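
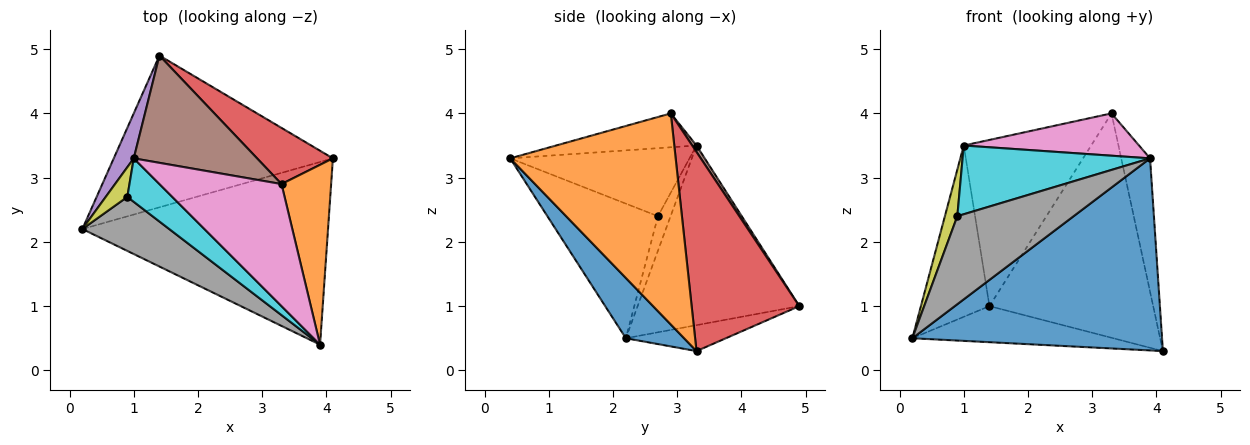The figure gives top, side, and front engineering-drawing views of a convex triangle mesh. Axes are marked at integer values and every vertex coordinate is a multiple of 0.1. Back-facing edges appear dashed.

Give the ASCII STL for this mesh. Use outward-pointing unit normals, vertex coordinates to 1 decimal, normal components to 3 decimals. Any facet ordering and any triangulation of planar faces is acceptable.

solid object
 facet normal 0.167 -0.714 -0.680
  outer loop
   vertex 3.9 0.4 3.3
   vertex 0.2 2.2 0.5
   vertex 4.1 3.3 0.3
  endloop
 endfacet
 facet normal 0.960 0.167 0.226
  outer loop
   vertex 3.3 2.9 4.0
   vertex 3.9 0.4 3.3
   vertex 4.1 3.3 0.3
  endloop
 endfacet
 facet normal -0.114 0.230 -0.966
  outer loop
   vertex 1.4 4.9 1.0
   vertex 4.1 3.3 0.3
   vertex 0.2 2.2 0.5
  endloop
 endfacet
 facet normal 0.538 0.818 0.205
  outer loop
   vertex 1.4 4.9 1.0
   vertex 3.3 2.9 4.0
   vertex 4.1 3.3 0.3
  endloop
 endfacet
 facet normal -0.916 0.388 0.102
  outer loop
   vertex 1.0 3.3 3.5
   vertex 1.4 4.9 1.0
   vertex 0.2 2.2 0.5
  endloop
 endfacet
 facet normal 0.028 0.840 0.542
  outer loop
   vertex 1.0 3.3 3.5
   vertex 3.3 2.9 4.0
   vertex 1.4 4.9 1.0
  endloop
 endfacet
 facet normal -0.254 -0.317 0.914
  outer loop
   vertex 1.0 3.3 3.5
   vertex 3.9 0.4 3.3
   vertex 3.3 2.9 4.0
  endloop
 endfacet
 facet normal -0.630 -0.662 0.406
  outer loop
   vertex 0.9 2.7 2.4
   vertex 0.2 2.2 0.5
   vertex 3.9 0.4 3.3
  endloop
 endfacet
 facet normal -0.651 -0.640 0.408
  outer loop
   vertex 0.9 2.7 2.4
   vertex 1.0 3.3 3.5
   vertex 0.2 2.2 0.5
  endloop
 endfacet
 facet normal -0.629 -0.657 0.416
  outer loop
   vertex 0.9 2.7 2.4
   vertex 3.9 0.4 3.3
   vertex 1.0 3.3 3.5
  endloop
 endfacet
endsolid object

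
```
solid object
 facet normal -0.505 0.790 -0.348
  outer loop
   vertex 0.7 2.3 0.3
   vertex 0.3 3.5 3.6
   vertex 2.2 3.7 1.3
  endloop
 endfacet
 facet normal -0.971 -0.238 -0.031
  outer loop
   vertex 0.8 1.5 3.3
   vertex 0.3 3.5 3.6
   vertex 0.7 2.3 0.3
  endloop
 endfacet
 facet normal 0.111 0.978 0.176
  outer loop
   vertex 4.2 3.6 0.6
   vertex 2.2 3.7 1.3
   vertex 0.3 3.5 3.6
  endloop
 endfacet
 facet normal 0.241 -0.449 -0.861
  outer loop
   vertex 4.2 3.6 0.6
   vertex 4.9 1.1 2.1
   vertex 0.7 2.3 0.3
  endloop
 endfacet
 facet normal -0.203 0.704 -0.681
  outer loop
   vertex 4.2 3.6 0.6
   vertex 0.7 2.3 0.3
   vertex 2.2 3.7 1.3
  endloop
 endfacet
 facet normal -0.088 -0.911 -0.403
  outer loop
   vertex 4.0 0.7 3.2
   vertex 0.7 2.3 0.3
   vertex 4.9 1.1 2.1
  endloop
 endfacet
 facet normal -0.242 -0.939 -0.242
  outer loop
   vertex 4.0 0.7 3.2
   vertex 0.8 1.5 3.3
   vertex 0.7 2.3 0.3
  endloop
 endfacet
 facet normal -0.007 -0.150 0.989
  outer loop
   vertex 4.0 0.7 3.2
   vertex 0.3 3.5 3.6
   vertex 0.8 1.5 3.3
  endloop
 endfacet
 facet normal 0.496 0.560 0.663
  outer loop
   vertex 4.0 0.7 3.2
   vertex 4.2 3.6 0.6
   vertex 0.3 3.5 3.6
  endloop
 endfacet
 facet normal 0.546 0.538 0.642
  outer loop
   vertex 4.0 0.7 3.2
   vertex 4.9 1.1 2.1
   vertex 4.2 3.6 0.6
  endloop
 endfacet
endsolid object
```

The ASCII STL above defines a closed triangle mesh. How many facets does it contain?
10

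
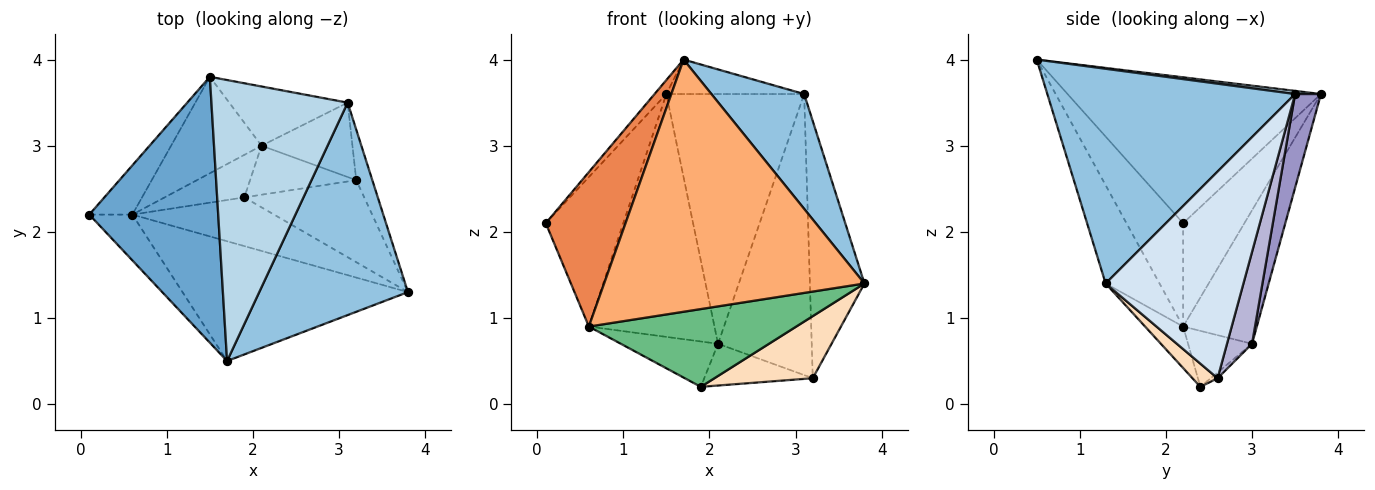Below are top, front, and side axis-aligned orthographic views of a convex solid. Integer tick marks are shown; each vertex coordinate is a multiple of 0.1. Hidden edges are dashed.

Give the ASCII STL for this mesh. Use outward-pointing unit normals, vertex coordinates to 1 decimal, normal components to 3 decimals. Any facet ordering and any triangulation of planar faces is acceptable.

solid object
 facet normal -0.749 0.035 0.662
  outer loop
   vertex 1.7 0.5 4.0
   vertex 1.5 3.8 3.6
   vertex 0.1 2.2 2.1
  endloop
 endfacet
 facet normal 0.786 -0.294 0.544
  outer loop
   vertex 3.1 3.5 3.6
   vertex 1.7 0.5 4.0
   vertex 3.8 1.3 1.4
  endloop
 endfacet
 facet normal 0.023 0.122 0.992
  outer loop
   vertex 3.1 3.5 3.6
   vertex 1.5 3.8 3.6
   vertex 1.7 0.5 4.0
  endloop
 endfacet
 facet normal 0.927 0.367 -0.072
  outer loop
   vertex 3.1 3.5 3.6
   vertex 3.8 1.3 1.4
   vertex 3.2 2.6 0.3
  endloop
 endfacet
 facet normal -0.563 -0.792 -0.235
  outer loop
   vertex 0.6 2.2 0.9
   vertex 1.7 0.5 4.0
   vertex 0.1 2.2 2.1
  endloop
 endfacet
 facet normal -0.184 -0.888 -0.422
  outer loop
   vertex 0.6 2.2 0.9
   vertex 3.8 1.3 1.4
   vertex 1.7 0.5 4.0
  endloop
 endfacet
 facet normal -0.600 0.760 -0.250
  outer loop
   vertex 0.6 2.2 0.9
   vertex 0.1 2.2 2.1
   vertex 1.5 3.8 3.6
  endloop
 endfacet
 facet normal 0.152 -0.596 -0.788
  outer loop
   vertex 1.9 2.4 0.2
   vertex 3.2 2.6 0.3
   vertex 3.8 1.3 1.4
  endloop
 endfacet
 facet normal -0.154 -0.837 -0.524
  outer loop
   vertex 1.9 2.4 0.2
   vertex 3.8 1.3 1.4
   vertex 0.6 2.2 0.9
  endloop
 endfacet
 facet normal -0.478 0.816 -0.324
  outer loop
   vertex 2.1 3.0 0.7
   vertex 0.6 2.2 0.9
   vertex 1.5 3.8 3.6
  endloop
 endfacet
 facet normal -0.433 0.658 -0.616
  outer loop
   vertex 2.1 3.0 0.7
   vertex 1.9 2.4 0.2
   vertex 0.6 2.2 0.9
  endloop
 endfacet
 facet normal -0.041 0.648 -0.761
  outer loop
   vertex 2.1 3.0 0.7
   vertex 3.2 2.6 0.3
   vertex 1.9 2.4 0.2
  endloop
 endfacet
 facet normal 0.179 0.957 -0.227
  outer loop
   vertex 2.1 3.0 0.7
   vertex 1.5 3.8 3.6
   vertex 3.1 3.5 3.6
  endloop
 endfacet
 facet normal 0.250 0.936 -0.248
  outer loop
   vertex 2.1 3.0 0.7
   vertex 3.1 3.5 3.6
   vertex 3.2 2.6 0.3
  endloop
 endfacet
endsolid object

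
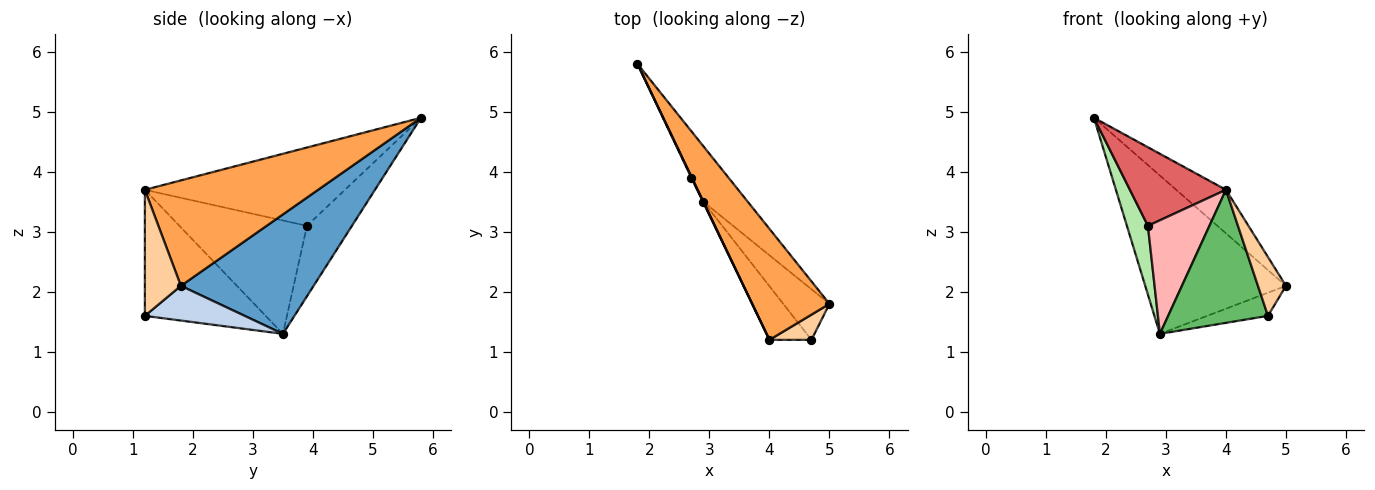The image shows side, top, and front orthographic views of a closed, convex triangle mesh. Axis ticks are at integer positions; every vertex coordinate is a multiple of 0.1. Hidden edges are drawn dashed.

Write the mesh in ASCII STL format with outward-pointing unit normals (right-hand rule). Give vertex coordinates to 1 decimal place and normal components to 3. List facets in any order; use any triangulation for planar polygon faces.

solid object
 facet normal 0.665 0.705 -0.247
  outer loop
   vertex 2.9 3.5 1.3
   vertex 1.8 5.8 4.9
   vertex 5.0 1.8 2.1
  endloop
 endfacet
 facet normal 0.564 0.344 -0.751
  outer loop
   vertex 2.9 3.5 1.3
   vertex 5.0 1.8 2.1
   vertex 4.7 1.2 1.6
  endloop
 endfacet
 facet normal 0.786 0.226 0.576
  outer loop
   vertex 4.0 1.2 3.7
   vertex 5.0 1.8 2.1
   vertex 1.8 5.8 4.9
  endloop
 endfacet
 facet normal 0.763 -0.594 0.254
  outer loop
   vertex 4.0 1.2 3.7
   vertex 4.7 1.2 1.6
   vertex 5.0 1.8 2.1
  endloop
 endfacet
 facet normal -0.747 -0.617 -0.249
  outer loop
   vertex 4.0 1.2 3.7
   vertex 2.9 3.5 1.3
   vertex 4.7 1.2 1.6
  endloop
 endfacet
 facet normal -0.906 -0.423 -0.007
  outer loop
   vertex 2.7 3.9 3.1
   vertex 1.8 5.8 4.9
   vertex 2.9 3.5 1.3
  endloop
 endfacet
 facet normal -0.902 -0.433 0.006
  outer loop
   vertex 2.7 3.9 3.1
   vertex 4.0 1.2 3.7
   vertex 1.8 5.8 4.9
  endloop
 endfacet
 facet normal -0.901 -0.434 -0.004
  outer loop
   vertex 2.7 3.9 3.1
   vertex 2.9 3.5 1.3
   vertex 4.0 1.2 3.7
  endloop
 endfacet
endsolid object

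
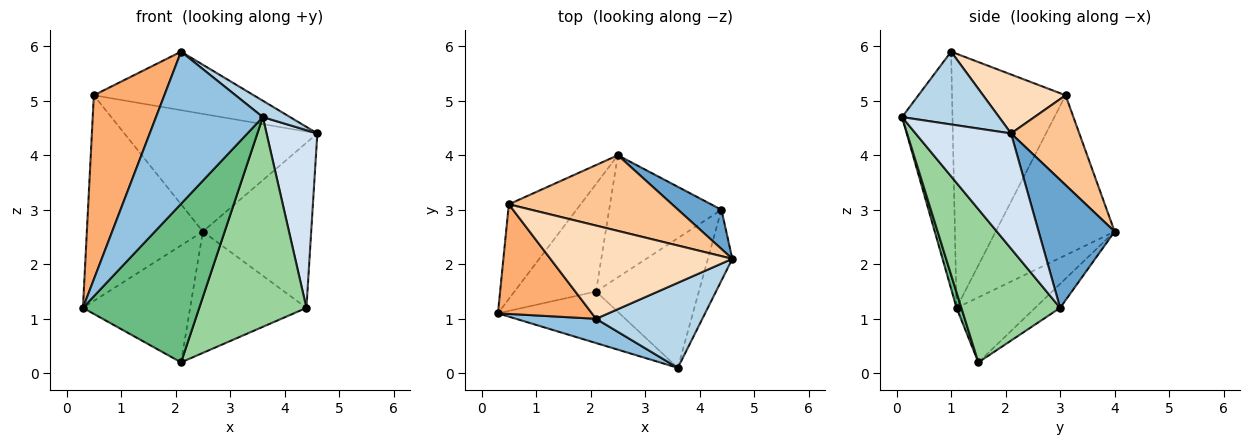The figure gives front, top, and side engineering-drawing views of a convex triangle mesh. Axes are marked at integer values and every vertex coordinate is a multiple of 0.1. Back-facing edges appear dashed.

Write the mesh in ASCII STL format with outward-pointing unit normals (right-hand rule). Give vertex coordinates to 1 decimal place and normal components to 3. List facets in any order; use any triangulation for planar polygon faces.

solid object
 facet normal 0.564 0.804 0.191
  outer loop
   vertex 4.4 3.0 1.2
   vertex 2.5 4.0 2.6
   vertex 4.6 2.1 4.4
  endloop
 endfacet
 facet normal -0.423 -0.895 0.143
  outer loop
   vertex 3.6 0.1 4.7
   vertex 2.1 1.0 5.9
   vertex 0.3 1.1 1.2
  endloop
 endfacet
 facet normal 0.558 -0.157 0.815
  outer loop
   vertex 3.6 0.1 4.7
   vertex 4.6 2.1 4.4
   vertex 2.1 1.0 5.9
  endloop
 endfacet
 facet normal 0.868 -0.462 -0.184
  outer loop
   vertex 3.6 0.1 4.7
   vertex 4.4 3.0 1.2
   vertex 4.6 2.1 4.4
  endloop
 endfacet
 facet normal -0.682 0.665 -0.306
  outer loop
   vertex 0.5 3.1 5.1
   vertex 2.5 4.0 2.6
   vertex 0.3 1.1 1.2
  endloop
 endfacet
 facet normal -0.810 -0.503 0.300
  outer loop
   vertex 0.5 3.1 5.1
   vertex 0.3 1.1 1.2
   vertex 2.1 1.0 5.9
  endloop
 endfacet
 facet normal 0.285 0.806 0.518
  outer loop
   vertex 0.5 3.1 5.1
   vertex 4.6 2.1 4.4
   vertex 2.5 4.0 2.6
  endloop
 endfacet
 facet normal 0.265 0.513 0.817
  outer loop
   vertex 0.5 3.1 5.1
   vertex 2.1 1.0 5.9
   vertex 4.6 2.1 4.4
  endloop
 endfacet
 facet normal 0.040 -0.950 -0.309
  outer loop
   vertex 2.1 1.5 0.2
   vertex 3.6 0.1 4.7
   vertex 0.3 1.1 1.2
  endloop
 endfacet
 facet normal 0.617 -0.670 -0.414
  outer loop
   vertex 2.1 1.5 0.2
   vertex 4.4 3.0 1.2
   vertex 3.6 0.1 4.7
  endloop
 endfacet
 facet normal -0.475 0.648 -0.596
  outer loop
   vertex 2.1 1.5 0.2
   vertex 0.3 1.1 1.2
   vertex 2.5 4.0 2.6
  endloop
 endfacet
 facet normal -0.150 0.697 -0.701
  outer loop
   vertex 2.1 1.5 0.2
   vertex 2.5 4.0 2.6
   vertex 4.4 3.0 1.2
  endloop
 endfacet
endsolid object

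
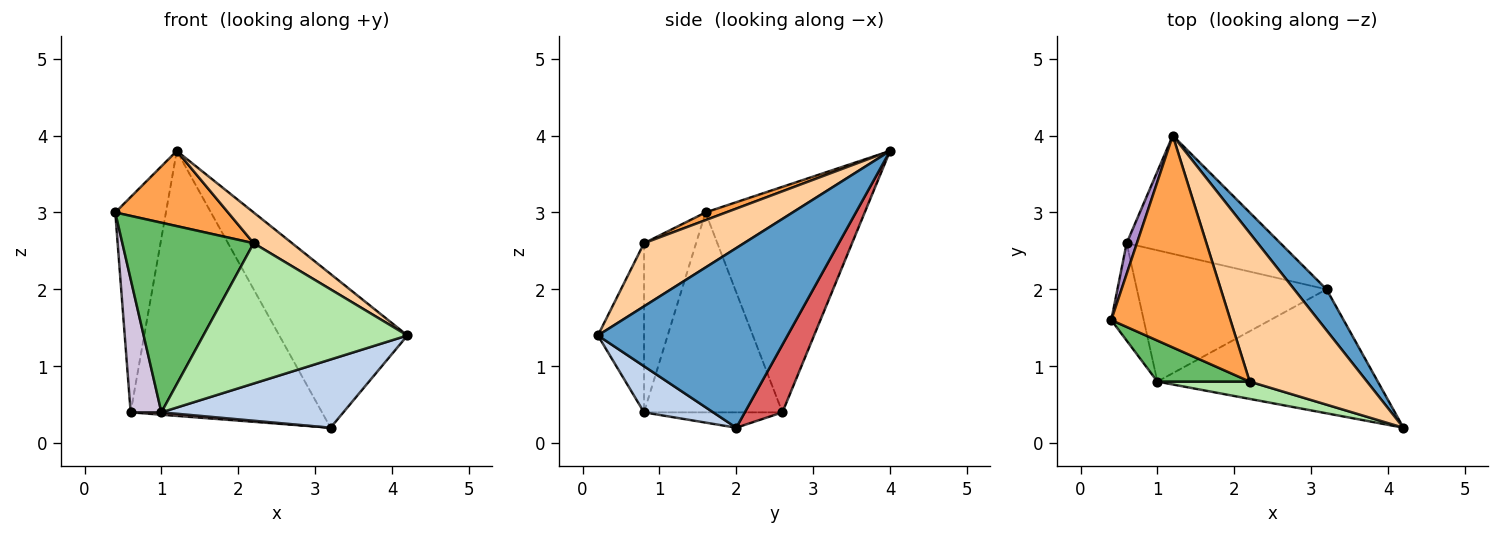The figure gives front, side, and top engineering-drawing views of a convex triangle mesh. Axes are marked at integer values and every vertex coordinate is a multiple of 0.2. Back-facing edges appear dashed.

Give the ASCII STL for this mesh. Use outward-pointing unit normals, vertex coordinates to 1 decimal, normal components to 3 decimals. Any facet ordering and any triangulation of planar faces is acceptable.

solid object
 facet normal 0.820 0.554 0.148
  outer loop
   vertex 3.2 2.0 0.2
   vertex 1.2 4.0 3.8
   vertex 4.2 0.2 1.4
  endloop
 endfacet
 facet normal 0.180 -0.474 -0.862
  outer loop
   vertex 1.0 0.8 0.4
   vertex 3.2 2.0 0.2
   vertex 4.2 0.2 1.4
  endloop
 endfacet
 facet normal 0.061 -0.334 0.941
  outer loop
   vertex 2.2 0.8 2.6
   vertex 1.2 4.0 3.8
   vertex 0.4 1.6 3.0
  endloop
 endfacet
 facet normal 0.466 -0.179 0.866
  outer loop
   vertex 2.2 0.8 2.6
   vertex 4.2 0.2 1.4
   vertex 1.2 4.0 3.8
  endloop
 endfacet
 facet normal -0.361 -0.911 0.197
  outer loop
   vertex 2.2 0.8 2.6
   vertex 0.4 1.6 3.0
   vertex 1.0 0.8 0.4
  endloop
 endfacet
 facet normal -0.219 -0.968 0.119
  outer loop
   vertex 2.2 0.8 2.6
   vertex 1.0 0.8 0.4
   vertex 4.2 0.2 1.4
  endloop
 endfacet
 facet normal 0.177 0.899 -0.401
  outer loop
   vertex 0.6 2.6 0.4
   vertex 1.2 4.0 3.8
   vertex 3.2 2.0 0.2
  endloop
 endfacet
 facet normal -0.081 -0.018 -0.997
  outer loop
   vertex 0.6 2.6 0.4
   vertex 3.2 2.0 0.2
   vertex 1.0 0.8 0.4
  endloop
 endfacet
 facet normal -0.952 0.303 0.043
  outer loop
   vertex 0.6 2.6 0.4
   vertex 0.4 1.6 3.0
   vertex 1.2 4.0 3.8
  endloop
 endfacet
 facet normal -0.964 -0.214 -0.157
  outer loop
   vertex 0.6 2.6 0.4
   vertex 1.0 0.8 0.4
   vertex 0.4 1.6 3.0
  endloop
 endfacet
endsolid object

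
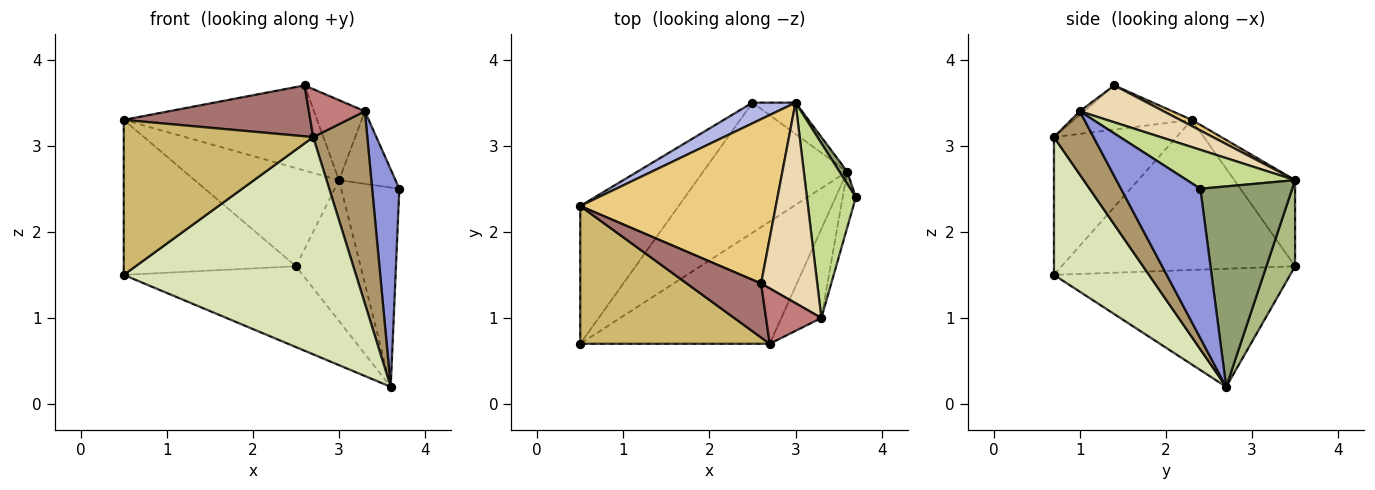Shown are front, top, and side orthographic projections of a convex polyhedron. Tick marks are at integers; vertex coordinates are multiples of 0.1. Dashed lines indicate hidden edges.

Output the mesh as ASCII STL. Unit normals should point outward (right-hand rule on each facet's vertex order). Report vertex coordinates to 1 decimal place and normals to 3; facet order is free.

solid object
 facet normal -0.572 0.433 -0.697
  outer loop
   vertex 3.6 2.7 0.2
   vertex 0.5 0.7 1.5
   vertex 2.5 3.5 1.6
  endloop
 endfacet
 facet normal -0.712 0.525 -0.467
  outer loop
   vertex 0.5 2.3 3.3
   vertex 2.5 3.5 1.6
   vertex 0.5 0.7 1.5
  endloop
 endfacet
 facet normal 0.943 -0.323 -0.083
  outer loop
   vertex 3.3 1.0 3.4
   vertex 3.6 2.7 0.2
   vertex 3.7 2.4 2.5
  endloop
 endfacet
 facet normal -0.381 0.905 0.190
  outer loop
   vertex 3.0 3.5 2.6
   vertex 2.5 3.5 1.6
   vertex 0.5 2.3 3.3
  endloop
 endfacet
 facet normal 0.845 0.534 0.033
  outer loop
   vertex 3.0 3.5 2.6
   vertex 3.7 2.4 2.5
   vertex 3.6 2.7 0.2
  endloop
 endfacet
 facet normal 0.398 0.896 -0.199
  outer loop
   vertex 3.0 3.5 2.6
   vertex 3.6 2.7 0.2
   vertex 2.5 3.5 1.6
  endloop
 endfacet
 facet normal 0.592 0.309 0.744
  outer loop
   vertex 3.0 3.5 2.6
   vertex 3.3 1.0 3.4
   vertex 3.7 2.4 2.5
  endloop
 endfacet
 facet normal 0.336 -0.821 -0.462
  outer loop
   vertex 2.7 0.7 3.1
   vertex 0.5 0.7 1.5
   vertex 3.6 2.7 0.2
  endloop
 endfacet
 facet normal 0.553 -0.756 -0.350
  outer loop
   vertex 2.7 0.7 3.1
   vertex 3.6 2.7 0.2
   vertex 3.3 1.0 3.4
  endloop
 endfacet
 facet normal -0.435 -0.673 0.598
  outer loop
   vertex 2.7 0.7 3.1
   vertex 0.5 2.3 3.3
   vertex 0.5 0.7 1.5
  endloop
 endfacet
 facet normal 0.028 0.460 0.888
  outer loop
   vertex 2.6 1.4 3.7
   vertex 3.0 3.5 2.6
   vertex 0.5 2.3 3.3
  endloop
 endfacet
 facet normal 0.521 0.316 0.793
  outer loop
   vertex 2.6 1.4 3.7
   vertex 3.3 1.0 3.4
   vertex 3.0 3.5 2.6
  endloop
 endfacet
 facet normal -0.397 -0.629 0.668
  outer loop
   vertex 2.6 1.4 3.7
   vertex 0.5 2.3 3.3
   vertex 2.7 0.7 3.1
  endloop
 endfacet
 facet normal -0.050 -0.654 0.755
  outer loop
   vertex 2.6 1.4 3.7
   vertex 2.7 0.7 3.1
   vertex 3.3 1.0 3.4
  endloop
 endfacet
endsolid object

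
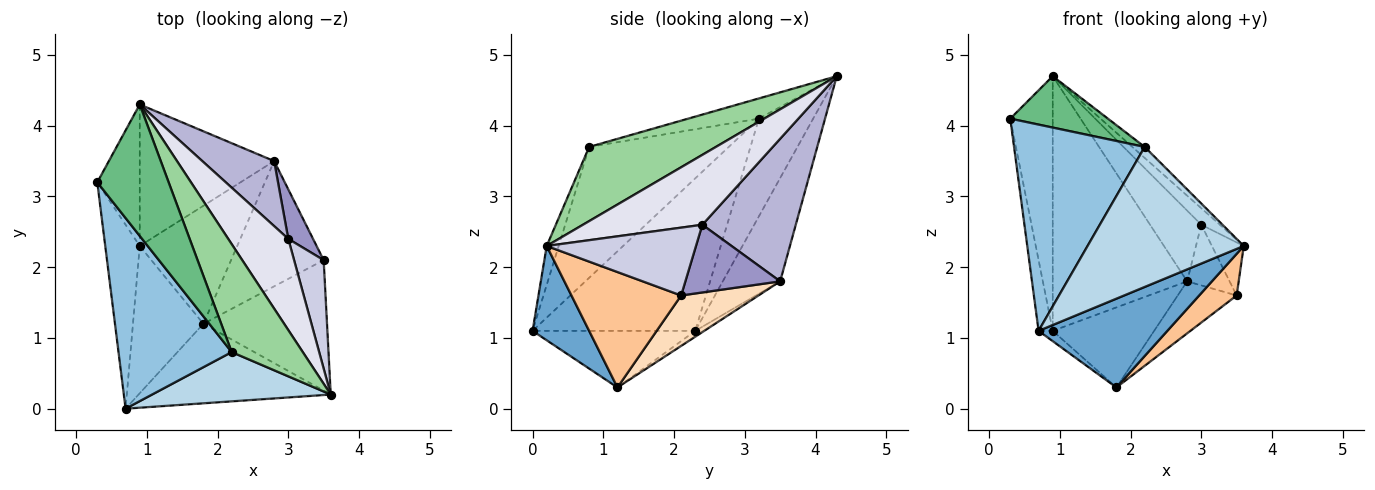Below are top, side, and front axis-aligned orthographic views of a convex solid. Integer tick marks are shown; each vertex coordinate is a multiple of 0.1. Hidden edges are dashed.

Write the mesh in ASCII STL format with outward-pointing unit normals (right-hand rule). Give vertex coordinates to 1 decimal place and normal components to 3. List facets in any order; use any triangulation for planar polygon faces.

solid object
 facet normal 0.311 -0.708 -0.634
  outer loop
   vertex 1.8 1.2 0.3
   vertex 3.6 0.2 2.3
   vertex 0.7 0.0 1.1
  endloop
 endfacet
 facet normal -0.617 -0.578 0.534
  outer loop
   vertex 2.2 0.8 3.7
   vertex 0.3 3.2 4.1
   vertex 0.7 0.0 1.1
  endloop
 endfacet
 facet normal -0.072 -0.941 0.331
  outer loop
   vertex 2.2 0.8 3.7
   vertex 0.7 0.0 1.1
   vertex 3.6 0.2 2.3
  endloop
 endfacet
 facet normal -0.050 0.561 -0.827
  outer loop
   vertex 0.9 2.3 1.1
   vertex 2.8 3.5 1.8
   vertex 1.8 1.2 0.3
  endloop
 endfacet
 facet normal -0.972 0.085 -0.220
  outer loop
   vertex 0.9 2.3 1.1
   vertex 0.7 0.0 1.1
   vertex 0.3 3.2 4.1
  endloop
 endfacet
 facet normal -0.625 0.054 -0.778
  outer loop
   vertex 0.9 2.3 1.1
   vertex 1.8 1.2 0.3
   vertex 0.7 0.0 1.1
  endloop
 endfacet
 facet normal 0.665 -0.227 -0.712
  outer loop
   vertex 3.5 2.1 1.6
   vertex 3.6 0.2 2.3
   vertex 1.8 1.2 0.3
  endloop
 endfacet
 facet normal 0.449 0.343 -0.825
  outer loop
   vertex 3.5 2.1 1.6
   vertex 1.8 1.2 0.3
   vertex 2.8 3.5 1.8
  endloop
 endfacet
 facet normal -0.255 -0.352 0.901
  outer loop
   vertex 0.9 4.3 4.7
   vertex 0.3 3.2 4.1
   vertex 2.2 0.8 3.7
  endloop
 endfacet
 facet normal 0.720 0.070 0.690
  outer loop
   vertex 0.9 4.3 4.7
   vertex 2.2 0.8 3.7
   vertex 3.6 0.2 2.3
  endloop
 endfacet
 facet normal -0.745 0.583 -0.324
  outer loop
   vertex 0.9 4.3 4.7
   vertex 0.9 2.3 1.1
   vertex 0.3 3.2 4.1
  endloop
 endfacet
 facet normal -0.350 0.819 -0.455
  outer loop
   vertex 0.9 4.3 4.7
   vertex 2.8 3.5 1.8
   vertex 0.9 2.3 1.1
  endloop
 endfacet
 facet normal 0.866 0.388 0.317
  outer loop
   vertex 3.0 2.4 2.6
   vertex 3.5 2.1 1.6
   vertex 2.8 3.5 1.8
  endloop
 endfacet
 facet normal 0.802 0.440 0.404
  outer loop
   vertex 3.0 2.4 2.6
   vertex 2.8 3.5 1.8
   vertex 0.9 4.3 4.7
  endloop
 endfacet
 facet normal 0.900 0.192 0.392
  outer loop
   vertex 3.0 2.4 2.6
   vertex 3.6 0.2 2.3
   vertex 3.5 2.1 1.6
  endloop
 endfacet
 facet normal 0.753 0.117 0.647
  outer loop
   vertex 3.0 2.4 2.6
   vertex 0.9 4.3 4.7
   vertex 3.6 0.2 2.3
  endloop
 endfacet
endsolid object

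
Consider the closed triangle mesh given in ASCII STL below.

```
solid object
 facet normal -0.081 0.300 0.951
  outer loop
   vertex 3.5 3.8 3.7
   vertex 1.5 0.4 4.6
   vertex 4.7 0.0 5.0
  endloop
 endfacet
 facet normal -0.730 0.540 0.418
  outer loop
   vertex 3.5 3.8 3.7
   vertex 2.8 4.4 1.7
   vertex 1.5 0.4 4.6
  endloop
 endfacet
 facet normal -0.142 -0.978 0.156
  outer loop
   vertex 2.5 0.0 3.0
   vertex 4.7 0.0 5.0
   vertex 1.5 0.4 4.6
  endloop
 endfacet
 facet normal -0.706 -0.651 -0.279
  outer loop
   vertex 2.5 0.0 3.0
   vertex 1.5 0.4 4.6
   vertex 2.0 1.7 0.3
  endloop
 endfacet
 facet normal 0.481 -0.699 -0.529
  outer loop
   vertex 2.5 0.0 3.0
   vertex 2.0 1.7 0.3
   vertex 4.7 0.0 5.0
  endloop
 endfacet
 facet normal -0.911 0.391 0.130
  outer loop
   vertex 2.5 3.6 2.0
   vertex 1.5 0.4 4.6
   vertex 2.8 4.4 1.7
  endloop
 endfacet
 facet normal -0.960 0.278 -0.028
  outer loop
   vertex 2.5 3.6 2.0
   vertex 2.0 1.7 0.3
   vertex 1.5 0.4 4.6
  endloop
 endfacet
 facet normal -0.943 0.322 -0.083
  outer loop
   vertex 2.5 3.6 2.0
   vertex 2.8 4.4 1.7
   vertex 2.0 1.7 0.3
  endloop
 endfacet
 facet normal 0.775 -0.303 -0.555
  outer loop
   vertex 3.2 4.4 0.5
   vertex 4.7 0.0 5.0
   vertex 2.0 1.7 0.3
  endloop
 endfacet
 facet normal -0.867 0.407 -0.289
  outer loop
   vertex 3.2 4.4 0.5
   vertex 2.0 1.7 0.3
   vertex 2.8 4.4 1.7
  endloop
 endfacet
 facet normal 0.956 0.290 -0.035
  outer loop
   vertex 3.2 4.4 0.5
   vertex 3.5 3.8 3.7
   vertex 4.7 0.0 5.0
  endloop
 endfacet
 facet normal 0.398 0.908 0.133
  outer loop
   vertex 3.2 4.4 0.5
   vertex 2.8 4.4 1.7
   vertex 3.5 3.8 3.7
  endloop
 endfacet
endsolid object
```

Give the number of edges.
18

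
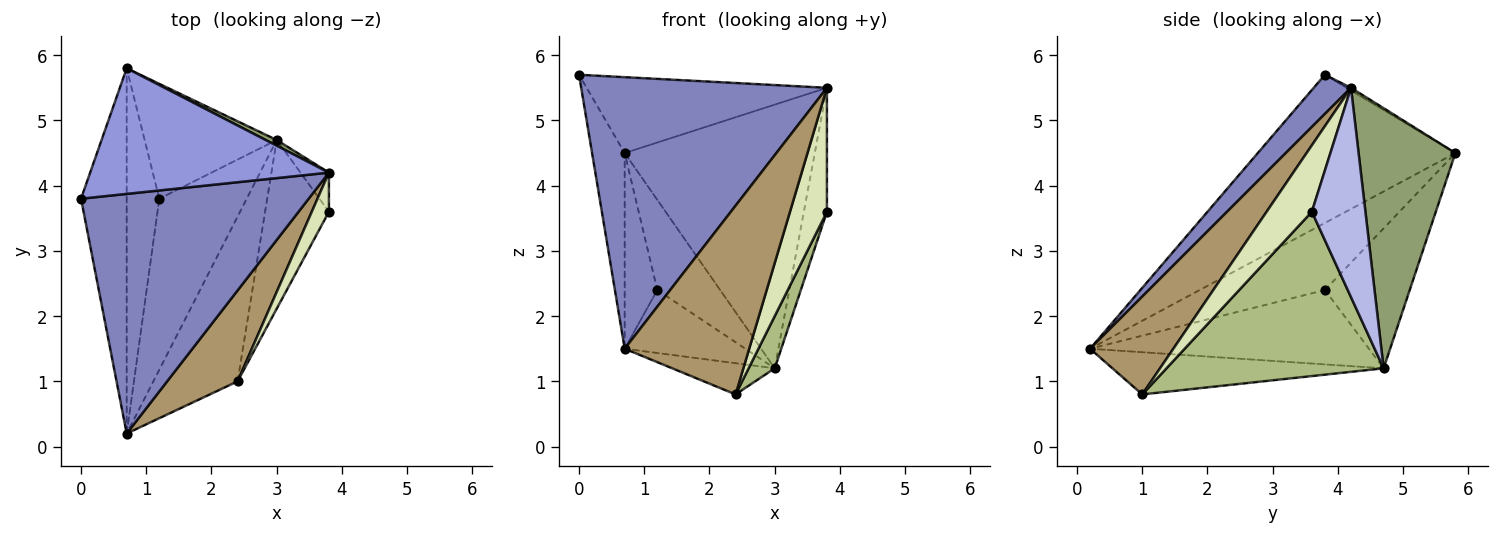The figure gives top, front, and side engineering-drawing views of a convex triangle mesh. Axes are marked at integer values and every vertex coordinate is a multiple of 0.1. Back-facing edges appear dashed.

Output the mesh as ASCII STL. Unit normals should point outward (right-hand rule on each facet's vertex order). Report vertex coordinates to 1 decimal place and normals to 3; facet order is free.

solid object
 facet normal -0.944 0.156 -0.291
  outer loop
   vertex 0.7 5.8 4.5
   vertex 0.7 0.2 1.5
   vertex 0.0 3.8 5.7
  endloop
 endfacet
 facet normal 0.113 -0.745 0.657
  outer loop
   vertex 3.8 4.2 5.5
   vertex 0.0 3.8 5.7
   vertex 0.7 0.2 1.5
  endloop
 endfacet
 facet normal -0.009 0.517 0.856
  outer loop
   vertex 3.8 4.2 5.5
   vertex 0.7 5.8 4.5
   vertex 0.0 3.8 5.7
  endloop
 endfacet
 facet normal 0.911 0.392 -0.124
  outer loop
   vertex 3.8 4.2 5.5
   vertex 3.8 3.6 3.6
   vertex 3.0 4.7 1.2
  endloop
 endfacet
 facet normal 0.454 0.891 0.019
  outer loop
   vertex 3.8 4.2 5.5
   vertex 3.0 4.7 1.2
   vertex 0.7 5.8 4.5
  endloop
 endfacet
 facet normal 0.926 -0.111 -0.360
  outer loop
   vertex 2.4 1.0 0.8
   vertex 3.0 4.7 1.2
   vertex 3.8 3.6 3.6
  endloop
 endfacet
 facet normal -0.442 0.167 -0.882
  outer loop
   vertex 2.4 1.0 0.8
   vertex 0.7 0.2 1.5
   vertex 3.0 4.7 1.2
  endloop
 endfacet
 facet normal 0.760 -0.620 0.196
  outer loop
   vertex 2.4 1.0 0.8
   vertex 3.8 3.6 3.6
   vertex 3.8 4.2 5.5
  endloop
 endfacet
 facet normal 0.516 -0.772 0.372
  outer loop
   vertex 2.4 1.0 0.8
   vertex 3.8 4.2 5.5
   vertex 0.7 0.2 1.5
  endloop
 endfacet
 facet normal -0.876 0.228 -0.426
  outer loop
   vertex 1.2 3.8 2.4
   vertex 0.7 0.2 1.5
   vertex 0.7 5.8 4.5
  endloop
 endfacet
 facet normal -0.624 0.270 -0.733
  outer loop
   vertex 1.2 3.8 2.4
   vertex 3.0 4.7 1.2
   vertex 0.7 0.2 1.5
  endloop
 endfacet
 facet normal -0.640 0.474 -0.604
  outer loop
   vertex 1.2 3.8 2.4
   vertex 0.7 5.8 4.5
   vertex 3.0 4.7 1.2
  endloop
 endfacet
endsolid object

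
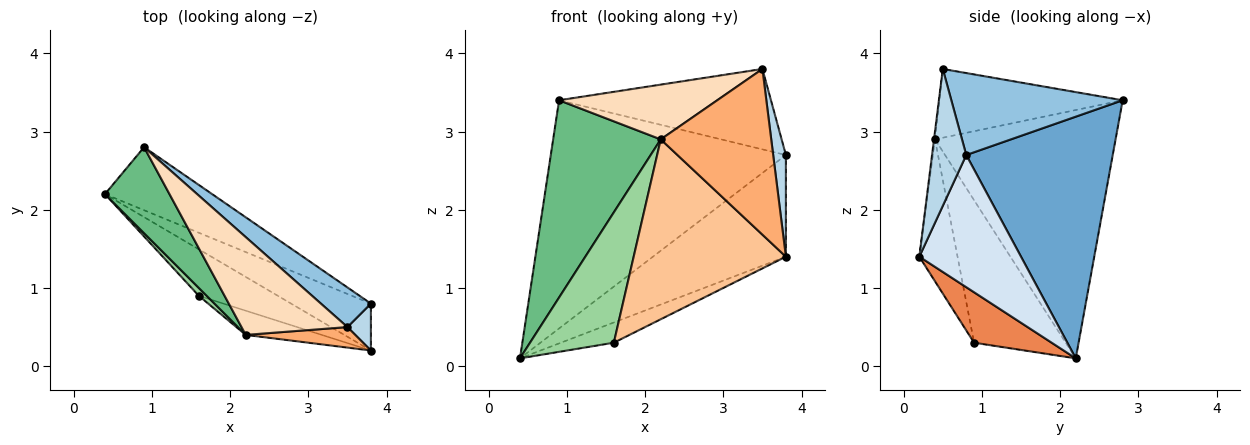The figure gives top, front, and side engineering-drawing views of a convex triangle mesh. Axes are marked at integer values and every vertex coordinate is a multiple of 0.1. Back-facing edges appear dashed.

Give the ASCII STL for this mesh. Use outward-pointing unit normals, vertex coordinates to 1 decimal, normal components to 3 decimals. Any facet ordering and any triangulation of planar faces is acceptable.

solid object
 facet normal 0.515 0.826 -0.228
  outer loop
   vertex 0.9 2.8 3.4
   vertex 3.8 0.8 2.7
   vertex 0.4 2.2 0.1
  endloop
 endfacet
 facet normal 0.587 0.726 0.358
  outer loop
   vertex 3.5 0.5 3.8
   vertex 3.8 0.8 2.7
   vertex 0.9 2.8 3.4
  endloop
 endfacet
 facet normal 0.926 -0.344 0.159
  outer loop
   vertex 3.8 0.2 1.4
   vertex 3.8 0.8 2.7
   vertex 3.5 0.5 3.8
  endloop
 endfacet
 facet normal 0.570 0.746 -0.344
  outer loop
   vertex 3.8 0.2 1.4
   vertex 0.4 2.2 0.1
   vertex 3.8 0.8 2.7
  endloop
 endfacet
 facet normal 0.505 0.345 -0.791
  outer loop
   vertex 3.8 0.2 1.4
   vertex 1.6 0.9 0.3
   vertex 0.4 2.2 0.1
  endloop
 endfacet
 facet normal -0.009 -0.992 0.123
  outer loop
   vertex 2.2 0.4 2.9
   vertex 3.8 0.2 1.4
   vertex 3.5 0.5 3.8
  endloop
 endfacet
 facet normal -0.241 -0.962 -0.129
  outer loop
   vertex 2.2 0.4 2.9
   vertex 1.6 0.9 0.3
   vertex 3.8 0.2 1.4
  endloop
 endfacet
 facet normal -0.493 -0.425 0.759
  outer loop
   vertex 2.2 0.4 2.9
   vertex 3.5 0.5 3.8
   vertex 0.9 2.8 3.4
  endloop
 endfacet
 facet normal -0.838 -0.500 0.218
  outer loop
   vertex 2.2 0.4 2.9
   vertex 0.9 2.8 3.4
   vertex 0.4 2.2 0.1
  endloop
 endfacet
 facet normal -0.737 -0.674 0.040
  outer loop
   vertex 2.2 0.4 2.9
   vertex 0.4 2.2 0.1
   vertex 1.6 0.9 0.3
  endloop
 endfacet
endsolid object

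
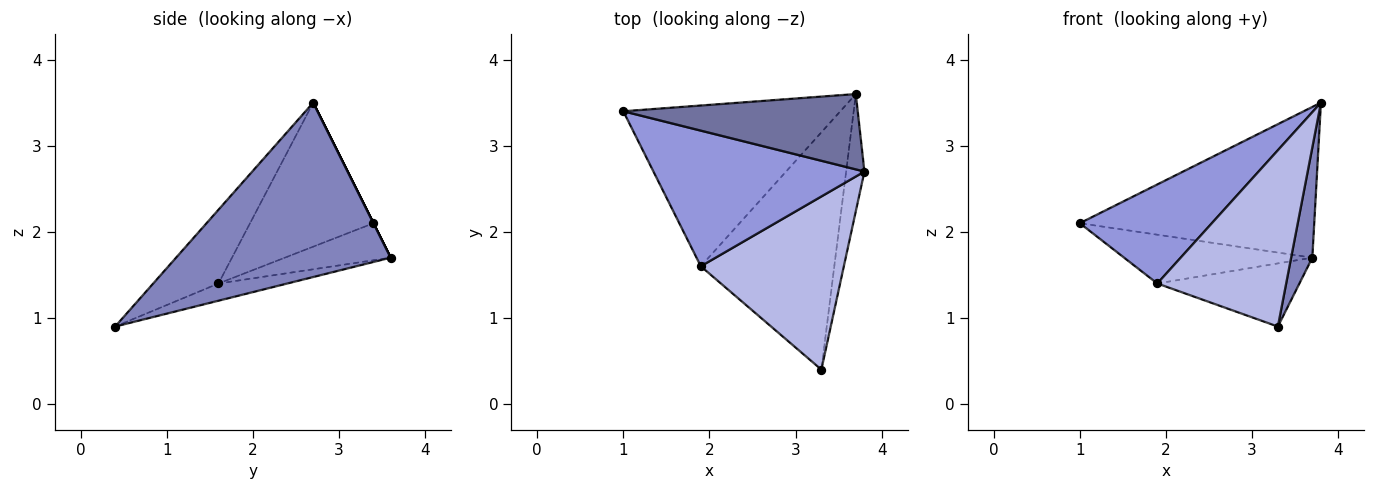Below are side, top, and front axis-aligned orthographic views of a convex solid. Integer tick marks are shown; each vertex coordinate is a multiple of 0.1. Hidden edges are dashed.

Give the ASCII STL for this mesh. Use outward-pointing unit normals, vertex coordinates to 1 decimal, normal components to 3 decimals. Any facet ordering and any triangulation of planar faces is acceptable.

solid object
 facet normal 0.000 0.894 0.447
  outer loop
   vertex 3.7 3.6 1.7
   vertex 1.0 3.4 2.1
   vertex 3.8 2.7 3.5
  endloop
 endfacet
 facet normal 0.990 -0.098 -0.104
  outer loop
   vertex 3.7 3.6 1.7
   vertex 3.8 2.7 3.5
   vertex 3.3 0.4 0.9
  endloop
 endfacet
 facet normal -0.483 -0.516 0.707
  outer loop
   vertex 1.9 1.6 1.4
   vertex 3.8 2.7 3.5
   vertex 1.0 3.4 2.1
  endloop
 endfacet
 facet normal -0.340 -0.671 0.659
  outer loop
   vertex 1.9 1.6 1.4
   vertex 3.3 0.4 0.9
   vertex 3.8 2.7 3.5
  endloop
 endfacet
 facet normal -0.161 0.287 -0.944
  outer loop
   vertex 1.9 1.6 1.4
   vertex 1.0 3.4 2.1
   vertex 3.7 3.6 1.7
  endloop
 endfacet
 facet normal -0.124 0.255 -0.959
  outer loop
   vertex 1.9 1.6 1.4
   vertex 3.7 3.6 1.7
   vertex 3.3 0.4 0.9
  endloop
 endfacet
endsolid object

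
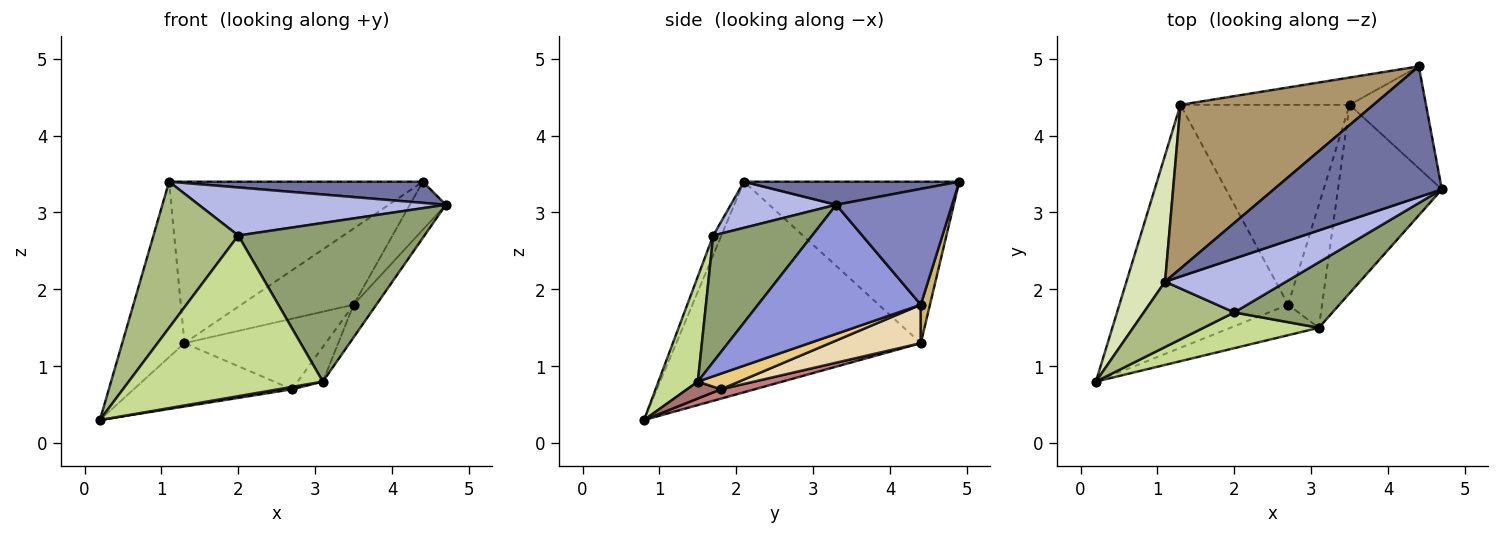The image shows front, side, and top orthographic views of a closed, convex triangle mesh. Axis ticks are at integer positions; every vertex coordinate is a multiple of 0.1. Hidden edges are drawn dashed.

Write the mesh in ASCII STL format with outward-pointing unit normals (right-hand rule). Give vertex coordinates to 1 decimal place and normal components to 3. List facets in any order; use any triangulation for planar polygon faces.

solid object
 facet normal 0.134 -0.158 0.978
  outer loop
   vertex 1.1 2.1 3.4
   vertex 4.7 3.3 3.1
   vertex 4.4 4.9 3.4
  endloop
 endfacet
 facet normal 0.808 0.251 -0.533
  outer loop
   vertex 3.5 4.4 1.8
   vertex 4.4 4.9 3.4
   vertex 4.7 3.3 3.1
  endloop
 endfacet
 facet normal 0.774 0.108 -0.623
  outer loop
   vertex 3.5 4.4 1.8
   vertex 4.7 3.3 3.1
   vertex 3.1 1.5 0.8
  endloop
 endfacet
 facet normal 0.273 -0.641 0.718
  outer loop
   vertex 2.0 1.7 2.7
   vertex 4.7 3.3 3.1
   vertex 1.1 2.1 3.4
  endloop
 endfacet
 facet normal 0.441 -0.830 0.343
  outer loop
   vertex 2.0 1.7 2.7
   vertex 3.1 1.5 0.8
   vertex 4.7 3.3 3.1
  endloop
 endfacet
 facet normal -0.088 -0.909 0.407
  outer loop
   vertex 2.0 1.7 2.7
   vertex 1.1 2.1 3.4
   vertex 0.2 0.8 0.3
  endloop
 endfacet
 facet normal 0.194 -0.957 0.213
  outer loop
   vertex 2.0 1.7 2.7
   vertex 0.2 0.8 0.3
   vertex 3.1 1.5 0.8
  endloop
 endfacet
 facet normal -0.954 0.243 0.175
  outer loop
   vertex 1.3 4.4 1.3
   vertex 0.2 0.8 0.3
   vertex 1.1 2.1 3.4
  endloop
 endfacet
 facet normal -0.512 0.603 0.612
  outer loop
   vertex 1.3 4.4 1.3
   vertex 1.1 2.1 3.4
   vertex 4.4 4.9 3.4
  endloop
 endfacet
 facet normal 0.076 0.939 -0.336
  outer loop
   vertex 1.3 4.4 1.3
   vertex 4.4 4.9 3.4
   vertex 3.5 4.4 1.8
  endloop
 endfacet
 facet normal 0.406 0.247 -0.880
  outer loop
   vertex 2.7 1.8 0.7
   vertex 3.5 4.4 1.8
   vertex 3.1 1.5 0.8
  endloop
 endfacet
 facet normal 0.210 0.326 -0.922
  outer loop
   vertex 2.7 1.8 0.7
   vertex 1.3 4.4 1.3
   vertex 3.5 4.4 1.8
  endloop
 endfacet
 facet normal 0.187 -0.077 -0.979
  outer loop
   vertex 2.7 1.8 0.7
   vertex 3.1 1.5 0.8
   vertex 0.2 0.8 0.3
  endloop
 endfacet
 facet normal 0.054 0.252 -0.966
  outer loop
   vertex 2.7 1.8 0.7
   vertex 0.2 0.8 0.3
   vertex 1.3 4.4 1.3
  endloop
 endfacet
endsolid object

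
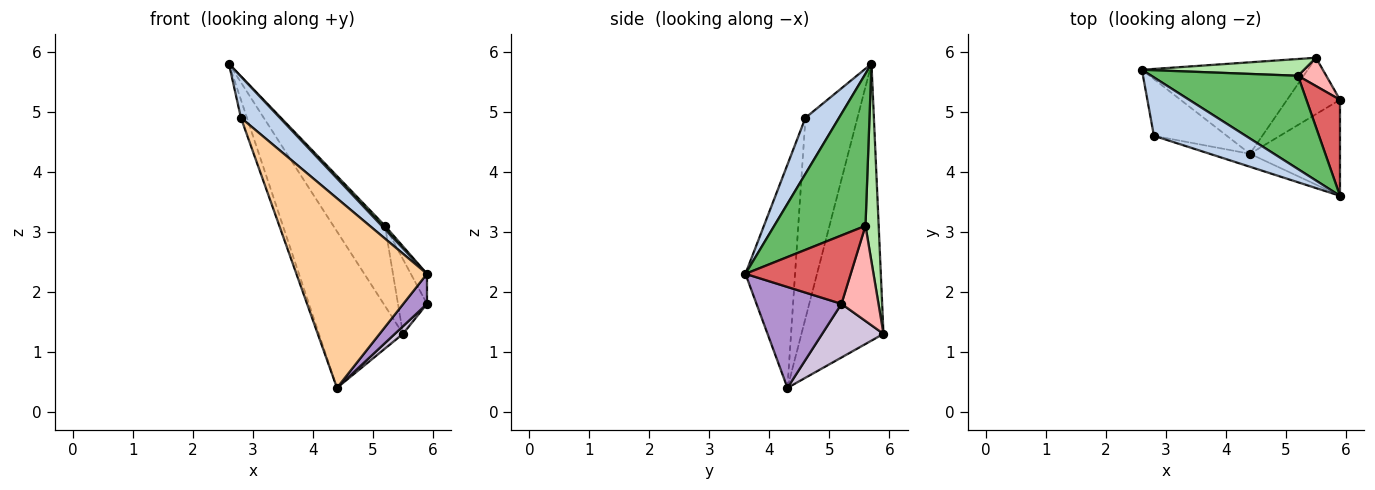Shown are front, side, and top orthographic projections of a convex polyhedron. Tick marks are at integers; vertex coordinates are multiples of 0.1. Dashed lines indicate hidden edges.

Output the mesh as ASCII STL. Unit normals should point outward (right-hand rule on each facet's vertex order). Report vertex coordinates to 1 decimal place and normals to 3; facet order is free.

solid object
 facet normal -0.644 0.660 -0.386
  outer loop
   vertex 4.4 4.3 0.4
   vertex 2.6 5.7 5.8
   vertex 5.5 5.9 1.3
  endloop
 endfacet
 facet normal 0.446 -0.517 0.731
  outer loop
   vertex 2.8 4.6 4.9
   vertex 5.9 3.6 2.3
   vertex 2.6 5.7 5.8
  endloop
 endfacet
 facet normal -0.934 0.108 -0.339
  outer loop
   vertex 2.8 4.6 4.9
   vertex 2.6 5.7 5.8
   vertex 4.4 4.3 0.4
  endloop
 endfacet
 facet normal -0.354 -0.933 -0.064
  outer loop
   vertex 2.8 4.6 4.9
   vertex 4.4 4.3 0.4
   vertex 5.9 3.6 2.3
  endloop
 endfacet
 facet normal 0.720 -0.026 0.694
  outer loop
   vertex 5.2 5.6 3.1
   vertex 2.6 5.7 5.8
   vertex 5.9 3.6 2.3
  endloop
 endfacet
 facet normal 0.243 0.949 0.199
  outer loop
   vertex 5.2 5.6 3.1
   vertex 5.5 5.9 1.3
   vertex 2.6 5.7 5.8
  endloop
 endfacet
 facet normal 0.889 0.136 0.437
  outer loop
   vertex 5.9 5.2 1.8
   vertex 5.2 5.6 3.1
   vertex 5.9 3.6 2.3
  endloop
 endfacet
 facet normal 0.766 0.601 0.228
  outer loop
   vertex 5.9 5.2 1.8
   vertex 5.5 5.9 1.3
   vertex 5.2 5.6 3.1
  endloop
 endfacet
 facet normal 0.731 -0.204 -0.652
  outer loop
   vertex 5.9 5.2 1.8
   vertex 5.9 3.6 2.3
   vertex 4.4 4.3 0.4
  endloop
 endfacet
 facet normal 0.709 -0.094 -0.699
  outer loop
   vertex 5.9 5.2 1.8
   vertex 4.4 4.3 0.4
   vertex 5.5 5.9 1.3
  endloop
 endfacet
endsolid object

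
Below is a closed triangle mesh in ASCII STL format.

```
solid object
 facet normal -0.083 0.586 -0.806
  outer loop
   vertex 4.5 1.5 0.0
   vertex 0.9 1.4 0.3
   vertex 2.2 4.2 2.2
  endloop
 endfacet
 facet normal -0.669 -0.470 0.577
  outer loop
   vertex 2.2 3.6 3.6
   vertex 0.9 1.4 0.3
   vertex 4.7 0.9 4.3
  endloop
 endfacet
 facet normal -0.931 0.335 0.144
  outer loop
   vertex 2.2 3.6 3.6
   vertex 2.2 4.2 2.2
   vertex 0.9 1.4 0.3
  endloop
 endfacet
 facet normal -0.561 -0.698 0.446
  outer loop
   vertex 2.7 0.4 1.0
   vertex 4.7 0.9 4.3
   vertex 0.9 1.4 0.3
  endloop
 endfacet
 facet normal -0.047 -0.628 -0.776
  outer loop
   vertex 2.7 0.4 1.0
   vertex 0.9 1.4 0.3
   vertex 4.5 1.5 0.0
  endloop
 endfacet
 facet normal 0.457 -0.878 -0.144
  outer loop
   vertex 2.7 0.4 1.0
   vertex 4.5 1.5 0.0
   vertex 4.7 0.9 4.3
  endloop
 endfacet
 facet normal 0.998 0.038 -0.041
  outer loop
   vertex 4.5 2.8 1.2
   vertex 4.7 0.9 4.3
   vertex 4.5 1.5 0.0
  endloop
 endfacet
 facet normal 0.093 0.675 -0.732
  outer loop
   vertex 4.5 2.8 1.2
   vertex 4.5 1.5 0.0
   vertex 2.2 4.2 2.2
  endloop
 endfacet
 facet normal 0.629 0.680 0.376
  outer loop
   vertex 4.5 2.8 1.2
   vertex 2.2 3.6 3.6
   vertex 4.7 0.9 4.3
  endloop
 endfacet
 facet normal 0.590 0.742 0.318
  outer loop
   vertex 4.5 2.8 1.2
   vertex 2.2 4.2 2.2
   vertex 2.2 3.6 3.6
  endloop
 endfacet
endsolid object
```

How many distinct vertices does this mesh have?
7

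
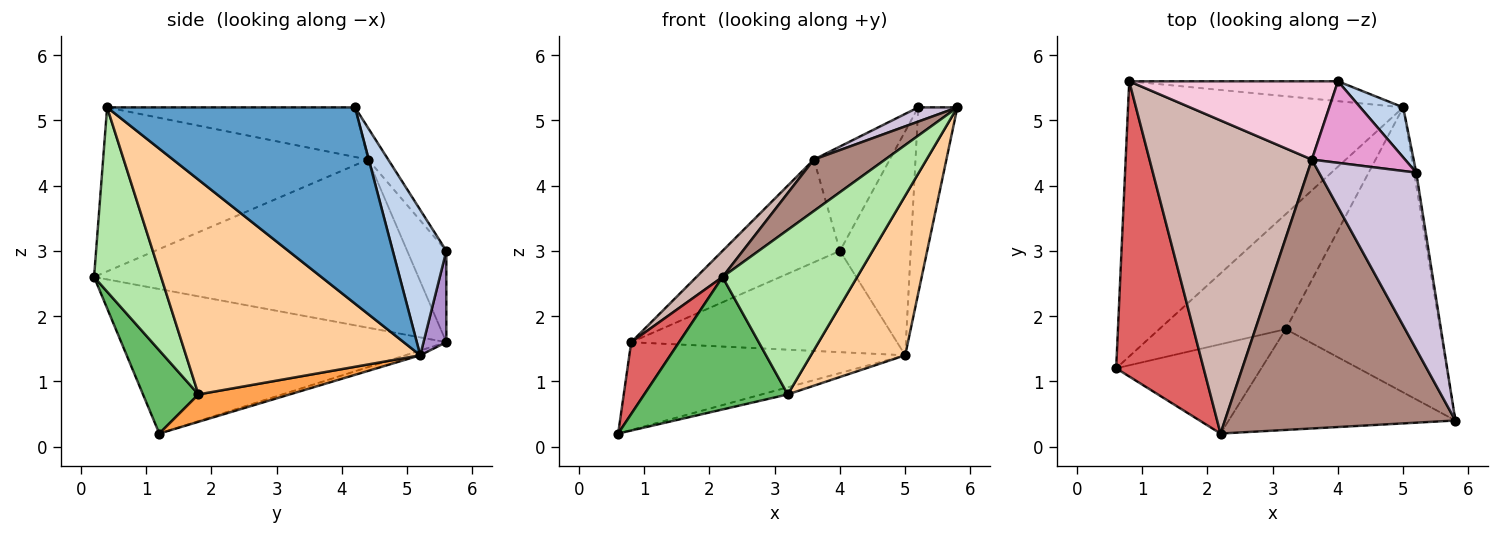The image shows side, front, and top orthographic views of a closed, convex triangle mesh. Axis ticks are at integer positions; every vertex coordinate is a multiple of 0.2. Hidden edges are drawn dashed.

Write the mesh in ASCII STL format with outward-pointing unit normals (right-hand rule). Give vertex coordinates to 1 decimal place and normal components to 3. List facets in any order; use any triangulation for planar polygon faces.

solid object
 facet normal 0.988 0.156 -0.011
  outer loop
   vertex 5.0 5.2 1.4
   vertex 5.2 4.2 5.2
   vertex 5.8 0.4 5.2
  endloop
 endfacet
 facet normal 0.594 0.785 0.175
  outer loop
   vertex 5.0 5.2 1.4
   vertex 4.0 5.6 3.0
   vertex 5.2 4.2 5.2
  endloop
 endfacet
 facet normal 0.211 0.060 -0.976
  outer loop
   vertex 3.2 1.8 0.8
   vertex 0.6 1.2 0.2
   vertex 5.0 5.2 1.4
  endloop
 endfacet
 facet normal 0.772 -0.311 -0.555
  outer loop
   vertex 3.2 1.8 0.8
   vertex 5.0 5.2 1.4
   vertex 5.8 0.4 5.2
  endloop
 endfacet
 facet normal 0.305 -0.790 -0.532
  outer loop
   vertex 3.2 1.8 0.8
   vertex 2.2 0.2 2.6
   vertex 0.6 1.2 0.2
  endloop
 endfacet
 facet normal 0.391 -0.785 -0.481
  outer loop
   vertex 3.2 1.8 0.8
   vertex 5.8 0.4 5.2
   vertex 2.2 0.2 2.6
  endloop
 endfacet
 facet normal -0.849 -0.125 0.514
  outer loop
   vertex 0.8 5.6 1.6
   vertex 0.6 1.2 0.2
   vertex 2.2 0.2 2.6
  endloop
 endfacet
 facet normal -0.016 0.304 -0.953
  outer loop
   vertex 0.8 5.6 1.6
   vertex 5.0 5.2 1.4
   vertex 0.6 1.2 0.2
  endloop
 endfacet
 facet normal 0.084 0.978 -0.192
  outer loop
   vertex 0.8 5.6 1.6
   vertex 4.0 5.6 3.0
   vertex 5.0 5.2 1.4
  endloop
 endfacet
 facet normal -0.453 -0.072 0.889
  outer loop
   vertex 3.6 4.4 4.4
   vertex 5.8 0.4 5.2
   vertex 5.2 4.2 5.2
  endloop
 endfacet
 facet normal -0.573 -0.154 0.805
  outer loop
   vertex 3.6 4.4 4.4
   vertex 2.2 0.2 2.6
   vertex 5.8 0.4 5.2
  endloop
 endfacet
 facet normal -0.718 -0.058 0.693
  outer loop
   vertex 3.6 4.4 4.4
   vertex 0.8 5.6 1.6
   vertex 2.2 0.2 2.6
  endloop
 endfacet
 facet normal -0.205 0.771 0.603
  outer loop
   vertex 3.6 4.4 4.4
   vertex 5.2 4.2 5.2
   vertex 4.0 5.6 3.0
  endloop
 endfacet
 facet normal -0.256 0.769 0.586
  outer loop
   vertex 3.6 4.4 4.4
   vertex 4.0 5.6 3.0
   vertex 0.8 5.6 1.6
  endloop
 endfacet
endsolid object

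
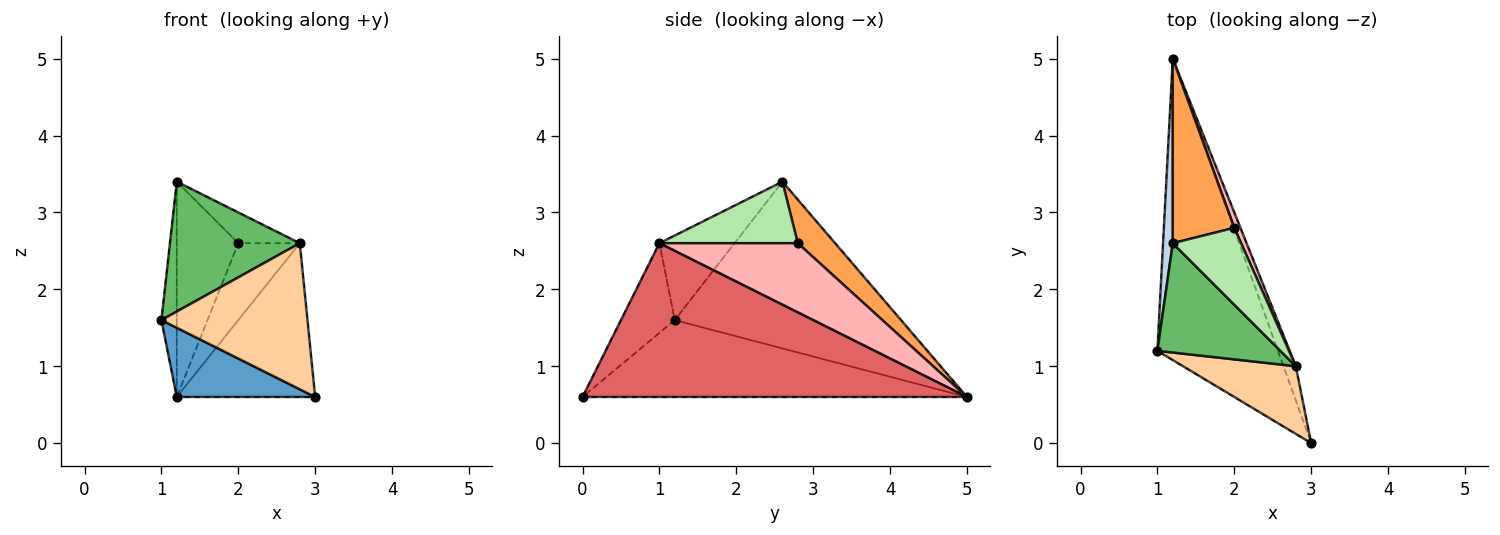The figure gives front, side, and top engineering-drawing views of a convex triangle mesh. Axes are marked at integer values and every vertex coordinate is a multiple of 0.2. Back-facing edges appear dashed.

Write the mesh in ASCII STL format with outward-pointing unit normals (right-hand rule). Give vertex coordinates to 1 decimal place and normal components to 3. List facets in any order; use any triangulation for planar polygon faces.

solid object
 facet normal -0.528 -0.190 -0.828
  outer loop
   vertex 1.2 5.0 0.6
   vertex 3.0 0.0 0.6
   vertex 1.0 1.2 1.6
  endloop
 endfacet
 facet normal -0.996 0.068 0.058
  outer loop
   vertex 1.2 2.6 3.4
   vertex 1.2 5.0 0.6
   vertex 1.0 1.2 1.6
  endloop
 endfacet
 facet normal 0.419 0.690 0.591
  outer loop
   vertex 2.0 2.8 2.6
   vertex 1.2 5.0 0.6
   vertex 1.2 2.6 3.4
  endloop
 endfacet
 facet normal -0.317 -0.861 0.399
  outer loop
   vertex 2.8 1.0 2.6
   vertex 1.0 1.2 1.6
   vertex 3.0 0.0 0.6
  endloop
 endfacet
 facet normal -0.405 -0.699 0.589
  outer loop
   vertex 2.8 1.0 2.6
   vertex 1.2 2.6 3.4
   vertex 1.0 1.2 1.6
  endloop
 endfacet
 facet normal 0.641 0.285 0.712
  outer loop
   vertex 2.8 1.0 2.6
   vertex 2.0 2.8 2.6
   vertex 1.2 2.6 3.4
  endloop
 endfacet
 facet normal 0.938 0.338 -0.075
  outer loop
   vertex 2.8 1.0 2.6
   vertex 3.0 0.0 0.6
   vertex 1.2 5.0 0.6
  endloop
 endfacet
 facet normal 0.911 0.405 0.081
  outer loop
   vertex 2.8 1.0 2.6
   vertex 1.2 5.0 0.6
   vertex 2.0 2.8 2.6
  endloop
 endfacet
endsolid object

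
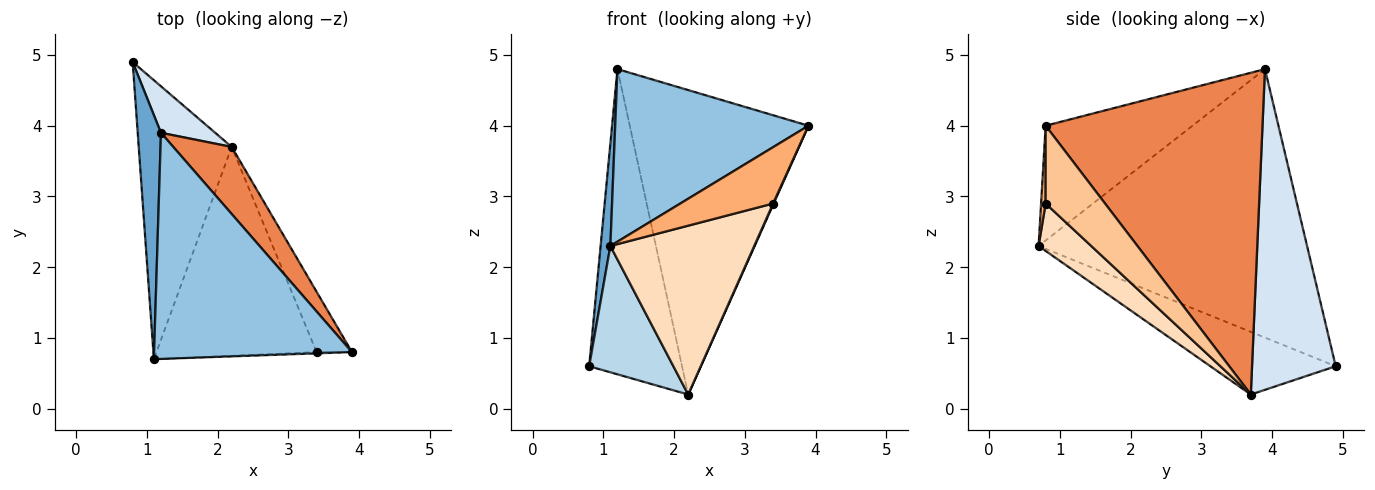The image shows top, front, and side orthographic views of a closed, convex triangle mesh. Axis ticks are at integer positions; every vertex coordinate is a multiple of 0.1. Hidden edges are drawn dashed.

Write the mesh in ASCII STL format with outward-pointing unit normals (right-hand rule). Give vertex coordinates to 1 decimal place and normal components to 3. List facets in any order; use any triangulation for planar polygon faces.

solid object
 facet normal -0.996 -0.036 0.086
  outer loop
   vertex 1.2 3.9 4.8
   vertex 0.8 4.9 0.6
   vertex 1.1 0.7 2.3
  endloop
 endfacet
 facet normal -0.419 -0.551 0.722
  outer loop
   vertex 1.2 3.9 4.8
   vertex 1.1 0.7 2.3
   vertex 3.9 0.8 4.0
  endloop
 endfacet
 facet normal -0.523 -0.352 -0.776
  outer loop
   vertex 2.2 3.7 0.2
   vertex 1.1 0.7 2.3
   vertex 0.8 4.9 0.6
  endloop
 endfacet
 facet normal 0.665 0.738 0.112
  outer loop
   vertex 2.2 3.7 0.2
   vertex 0.8 4.9 0.6
   vertex 1.2 3.9 4.8
  endloop
 endfacet
 facet normal 0.764 0.630 0.139
  outer loop
   vertex 2.2 3.7 0.2
   vertex 1.2 3.9 4.8
   vertex 3.9 0.8 4.0
  endloop
 endfacet
 facet normal 0.049 -0.999 -0.022
  outer loop
   vertex 3.4 0.8 2.9
   vertex 3.9 0.8 4.0
   vertex 1.1 0.7 2.3
  endloop
 endfacet
 facet normal 0.910 -0.009 -0.414
  outer loop
   vertex 3.4 0.8 2.9
   vertex 2.2 3.7 0.2
   vertex 3.9 0.8 4.0
  endloop
 endfacet
 facet normal 0.224 -0.613 -0.758
  outer loop
   vertex 3.4 0.8 2.9
   vertex 1.1 0.7 2.3
   vertex 2.2 3.7 0.2
  endloop
 endfacet
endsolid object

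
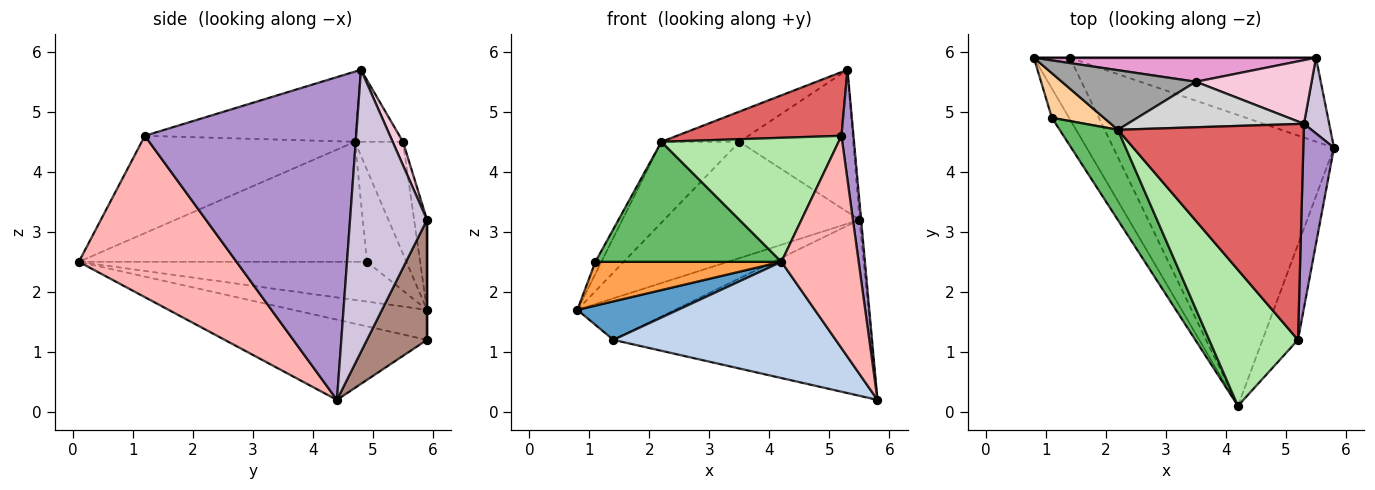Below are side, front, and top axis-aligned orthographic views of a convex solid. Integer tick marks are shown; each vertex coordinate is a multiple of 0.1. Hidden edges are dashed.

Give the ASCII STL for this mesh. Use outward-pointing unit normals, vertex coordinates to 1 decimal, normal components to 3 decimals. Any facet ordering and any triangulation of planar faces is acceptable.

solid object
 facet normal -0.577 -0.434 -0.692
  outer loop
   vertex 1.4 5.9 1.2
   vertex 4.2 0.1 2.5
   vertex 0.8 5.9 1.7
  endloop
 endfacet
 facet normal -0.320 -0.352 -0.880
  outer loop
   vertex 1.4 5.9 1.2
   vertex 5.8 4.4 0.2
   vertex 4.2 0.1 2.5
  endloop
 endfacet
 facet normal -0.790 -0.510 -0.341
  outer loop
   vertex 1.1 4.9 2.5
   vertex 0.8 5.9 1.7
   vertex 4.2 0.1 2.5
  endloop
 endfacet
 facet normal -0.863 0.131 0.488
  outer loop
   vertex 1.1 4.9 2.5
   vertex 2.2 4.7 4.5
   vertex 0.8 5.9 1.7
  endloop
 endfacet
 facet normal -0.778 -0.502 0.378
  outer loop
   vertex 1.1 4.9 2.5
   vertex 4.2 0.1 2.5
   vertex 2.2 4.7 4.5
  endloop
 endfacet
 facet normal -0.630 -0.523 0.574
  outer loop
   vertex 5.2 1.2 4.6
   vertex 2.2 4.7 4.5
   vertex 4.2 0.1 2.5
  endloop
 endfacet
 facet normal -0.341 -0.266 0.902
  outer loop
   vertex 5.2 1.2 4.6
   vertex 5.3 4.8 5.7
   vertex 2.2 4.7 4.5
  endloop
 endfacet
 facet normal 0.881 -0.431 -0.194
  outer loop
   vertex 5.2 1.2 4.6
   vertex 4.2 0.1 2.5
   vertex 5.8 4.4 0.2
  endloop
 endfacet
 facet normal 0.994 -0.056 0.094
  outer loop
   vertex 5.2 1.2 4.6
   vertex 5.8 4.4 0.2
   vertex 5.3 4.8 5.7
  endloop
 endfacet
 facet normal 0.996 0.021 0.089
  outer loop
   vertex 5.5 5.9 3.2
   vertex 5.3 4.8 5.7
   vertex 5.8 4.4 0.2
  endloop
 endfacet
 facet normal 0.205 0.883 -0.421
  outer loop
   vertex 5.5 5.9 3.2
   vertex 5.8 4.4 0.2
   vertex 1.4 5.9 1.2
  endloop
 endfacet
 facet normal 0.000 1.000 0.000
  outer loop
   vertex 5.5 5.9 3.2
   vertex 1.4 5.9 1.2
   vertex 0.8 5.9 1.7
  endloop
 endfacet
 facet normal -0.064 0.977 0.202
  outer loop
   vertex 3.5 5.5 4.5
   vertex 5.5 5.9 3.2
   vertex 0.8 5.9 1.7
  endloop
 endfacet
 facet normal 0.083 0.910 0.407
  outer loop
   vertex 3.5 5.5 4.5
   vertex 5.3 4.8 5.7
   vertex 5.5 5.9 3.2
  endloop
 endfacet
 facet normal -0.444 0.722 0.531
  outer loop
   vertex 3.5 5.5 4.5
   vertex 0.8 5.9 1.7
   vertex 2.2 4.7 4.5
  endloop
 endfacet
 facet normal -0.322 0.524 0.789
  outer loop
   vertex 3.5 5.5 4.5
   vertex 2.2 4.7 4.5
   vertex 5.3 4.8 5.7
  endloop
 endfacet
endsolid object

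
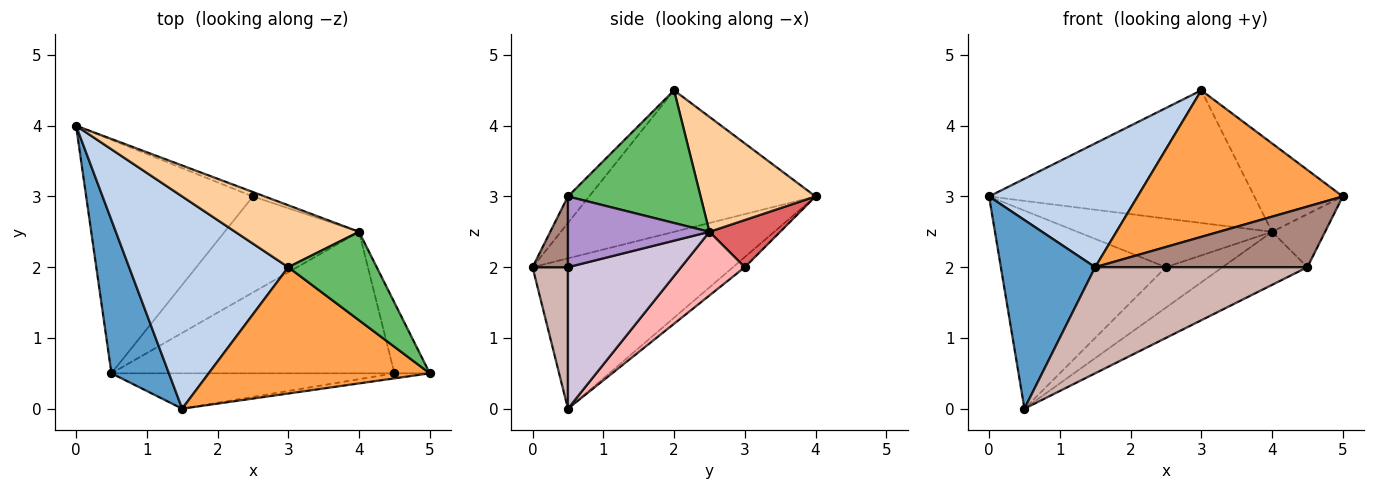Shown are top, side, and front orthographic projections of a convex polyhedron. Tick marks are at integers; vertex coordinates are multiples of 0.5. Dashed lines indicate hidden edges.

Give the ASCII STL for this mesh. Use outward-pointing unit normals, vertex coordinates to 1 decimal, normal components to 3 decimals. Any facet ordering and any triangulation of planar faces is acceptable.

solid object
 facet normal -0.855 -0.402 0.327
  outer loop
   vertex 1.5 0.0 2.0
   vertex 0.0 4.0 3.0
   vertex 0.5 0.5 0.0
  endloop
 endfacet
 facet normal -0.609 -0.400 0.685
  outer loop
   vertex 3.0 2.0 4.5
   vertex 0.0 4.0 3.0
   vertex 1.5 0.0 2.0
  endloop
 endfacet
 facet normal -0.078 -0.755 0.651
  outer loop
   vertex 3.0 2.0 4.5
   vertex 1.5 0.0 2.0
   vertex 5.0 0.5 3.0
  endloop
 endfacet
 facet normal 0.366 0.843 0.394
  outer loop
   vertex 4.0 2.5 2.5
   vertex 0.0 4.0 3.0
   vertex 3.0 2.0 4.5
  endloop
 endfacet
 facet normal 0.728 0.485 0.485
  outer loop
   vertex 4.0 2.5 2.5
   vertex 3.0 2.0 4.5
   vertex 5.0 0.5 3.0
  endloop
 endfacet
 facet normal -0.046 0.646 -0.762
  outer loop
   vertex 2.5 3.0 2.0
   vertex 0.5 0.5 0.0
   vertex 0.0 4.0 3.0
  endloop
 endfacet
 facet normal 0.341 0.936 -0.085
  outer loop
   vertex 2.5 3.0 2.0
   vertex 0.0 4.0 3.0
   vertex 4.0 2.5 2.5
  endloop
 endfacet
 facet normal 0.400 0.356 -0.845
  outer loop
   vertex 2.5 3.0 2.0
   vertex 4.0 2.5 2.5
   vertex 0.5 0.5 0.0
  endloop
 endfacet
 facet normal 0.848 0.318 -0.424
  outer loop
   vertex 4.5 0.5 2.0
   vertex 4.0 2.5 2.5
   vertex 5.0 0.5 3.0
  endloop
 endfacet
 facet normal 0.424 0.318 -0.848
  outer loop
   vertex 4.5 0.5 2.0
   vertex 0.5 0.5 0.0
   vertex 4.0 2.5 2.5
  endloop
 endfacet
 facet normal 0.164 -0.983 -0.082
  outer loop
   vertex 4.5 0.5 2.0
   vertex 5.0 0.5 3.0
   vertex 1.5 0.0 2.0
  endloop
 endfacet
 facet normal 0.156 -0.937 -0.312
  outer loop
   vertex 4.5 0.5 2.0
   vertex 1.5 0.0 2.0
   vertex 0.5 0.5 0.0
  endloop
 endfacet
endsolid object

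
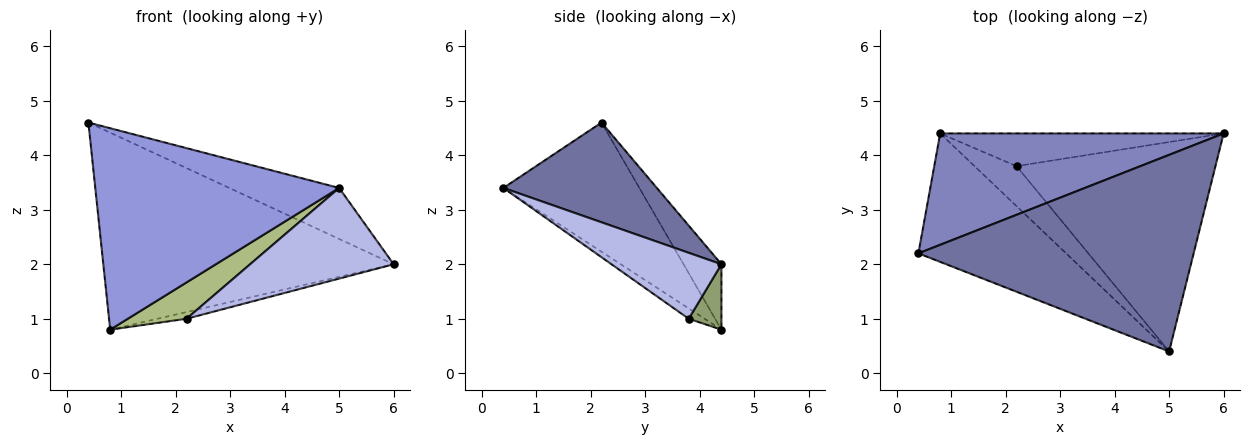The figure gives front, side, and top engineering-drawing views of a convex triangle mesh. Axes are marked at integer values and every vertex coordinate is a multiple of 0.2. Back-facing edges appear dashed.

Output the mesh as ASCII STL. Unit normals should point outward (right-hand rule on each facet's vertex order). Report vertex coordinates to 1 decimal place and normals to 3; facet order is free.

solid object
 facet normal 0.331 0.237 0.913
  outer loop
   vertex 5.0 0.4 3.4
   vertex 6.0 4.4 2.0
   vertex 0.4 2.2 4.6
  endloop
 endfacet
 facet normal -0.113 0.865 0.489
  outer loop
   vertex 0.8 4.4 0.8
   vertex 0.4 2.2 4.6
   vertex 6.0 4.4 2.0
  endloop
 endfacet
 facet normal -0.426 -0.763 -0.487
  outer loop
   vertex 0.8 4.4 0.8
   vertex 5.0 0.4 3.4
   vertex 0.4 2.2 4.6
  endloop
 endfacet
 facet normal 0.291 -0.380 -0.878
  outer loop
   vertex 2.2 3.8 1.0
   vertex 6.0 4.4 2.0
   vertex 5.0 0.4 3.4
  endloop
 endfacet
 facet normal 0.220 0.196 -0.955
  outer loop
   vertex 2.2 3.8 1.0
   vertex 0.8 4.4 0.8
   vertex 6.0 4.4 2.0
  endloop
 endfacet
 facet normal -0.180 -0.662 -0.728
  outer loop
   vertex 2.2 3.8 1.0
   vertex 5.0 0.4 3.4
   vertex 0.8 4.4 0.8
  endloop
 endfacet
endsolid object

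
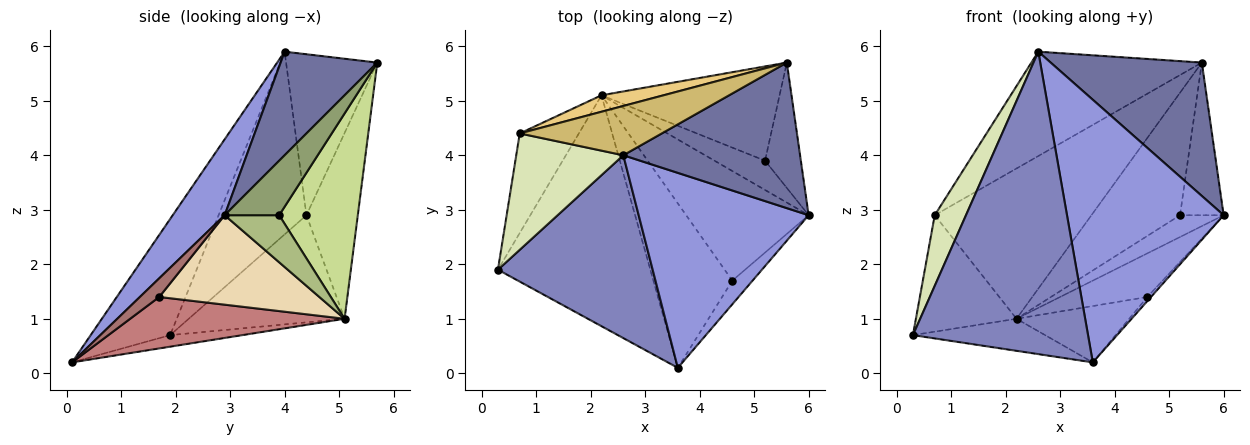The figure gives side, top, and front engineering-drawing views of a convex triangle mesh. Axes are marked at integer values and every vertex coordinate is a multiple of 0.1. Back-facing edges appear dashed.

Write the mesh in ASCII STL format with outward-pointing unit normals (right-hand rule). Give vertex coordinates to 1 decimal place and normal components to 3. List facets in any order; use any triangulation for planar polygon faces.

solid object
 facet normal 0.397 -0.620 0.677
  outer loop
   vertex 2.6 4.0 5.9
   vertex 6.0 2.9 2.9
   vertex 5.6 5.7 5.7
  endloop
 endfacet
 facet normal -0.362 -0.798 0.482
  outer loop
   vertex 3.6 0.1 0.2
   vertex 2.6 4.0 5.9
   vertex 0.3 1.9 0.7
  endloop
 endfacet
 facet normal 0.257 -0.776 0.576
  outer loop
   vertex 3.6 0.1 0.2
   vertex 6.0 2.9 2.9
   vertex 2.6 4.0 5.9
  endloop
 endfacet
 facet normal -0.075 0.137 -0.988
  outer loop
   vertex 3.6 0.1 0.2
   vertex 0.3 1.9 0.7
   vertex 2.2 5.1 1.0
  endloop
 endfacet
 facet normal 0.695 0.556 -0.457
  outer loop
   vertex 5.2 3.9 2.9
   vertex 5.6 5.7 5.7
   vertex 6.0 2.9 2.9
  endloop
 endfacet
 facet normal 0.598 0.479 -0.642
  outer loop
   vertex 5.2 3.9 2.9
   vertex 6.0 2.9 2.9
   vertex 2.2 5.1 1.0
  endloop
 endfacet
 facet normal 0.575 0.648 -0.499
  outer loop
   vertex 5.2 3.9 2.9
   vertex 2.2 5.1 1.0
   vertex 5.6 5.7 5.7
  endloop
 endfacet
 facet normal -0.825 -0.293 0.483
  outer loop
   vertex 0.7 4.4 2.9
   vertex 0.3 1.9 0.7
   vertex 2.6 4.0 5.9
  endloop
 endfacet
 facet normal -0.762 0.492 -0.421
  outer loop
   vertex 0.7 4.4 2.9
   vertex 2.2 5.1 1.0
   vertex 0.3 1.9 0.7
  endloop
 endfacet
 facet normal -0.436 0.814 0.384
  outer loop
   vertex 0.7 4.4 2.9
   vertex 2.6 4.0 5.9
   vertex 5.6 5.7 5.7
  endloop
 endfacet
 facet normal -0.310 0.945 0.104
  outer loop
   vertex 0.7 4.4 2.9
   vertex 5.6 5.7 5.7
   vertex 2.2 5.1 1.0
  endloop
 endfacet
 facet normal 0.562 0.306 -0.769
  outer loop
   vertex 4.6 1.7 1.4
   vertex 2.2 5.1 1.0
   vertex 6.0 2.9 2.9
  endloop
 endfacet
 facet normal 0.673 0.126 -0.729
  outer loop
   vertex 4.6 1.7 1.4
   vertex 6.0 2.9 2.9
   vertex 3.6 0.1 0.2
  endloop
 endfacet
 facet normal 0.525 0.276 -0.805
  outer loop
   vertex 4.6 1.7 1.4
   vertex 3.6 0.1 0.2
   vertex 2.2 5.1 1.0
  endloop
 endfacet
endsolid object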